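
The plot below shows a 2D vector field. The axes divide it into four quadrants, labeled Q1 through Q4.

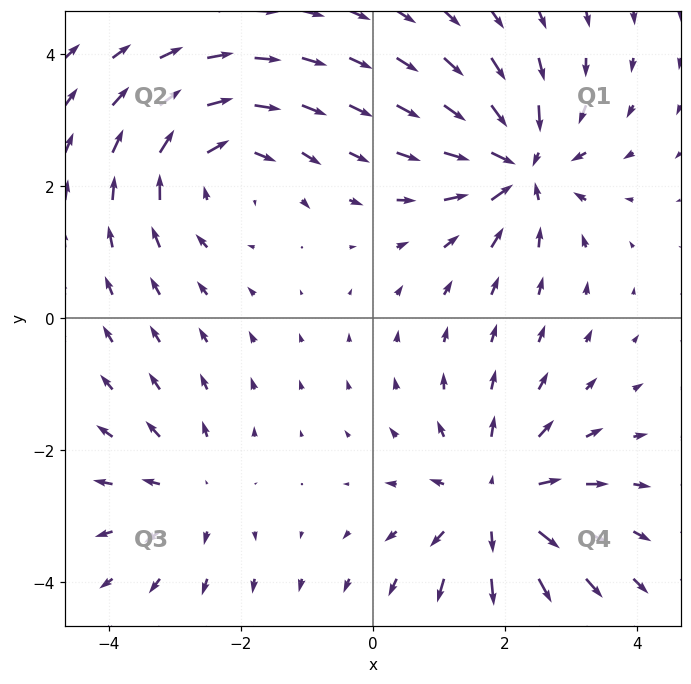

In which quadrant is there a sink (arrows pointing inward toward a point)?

The sink sits at approximately (2.2, 2.3), which lies in quadrant Q1. The divergence there is about -6, negative as expected for a sink.

Q1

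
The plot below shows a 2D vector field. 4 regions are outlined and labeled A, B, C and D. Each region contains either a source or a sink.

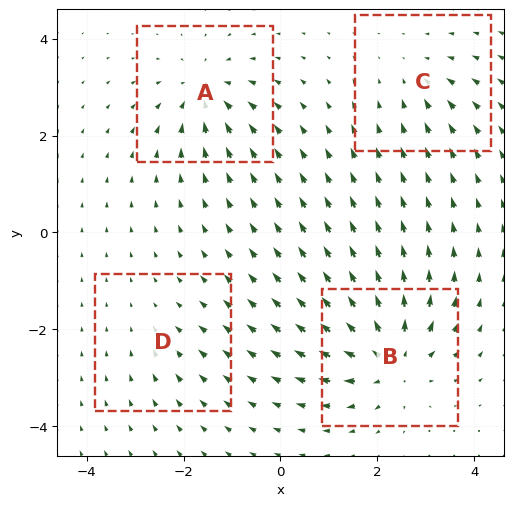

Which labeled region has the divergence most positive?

Divergence at each region's feature centre — A: about -5, B: about +7, C: about -3, D: about -2. Region B is most positive.

B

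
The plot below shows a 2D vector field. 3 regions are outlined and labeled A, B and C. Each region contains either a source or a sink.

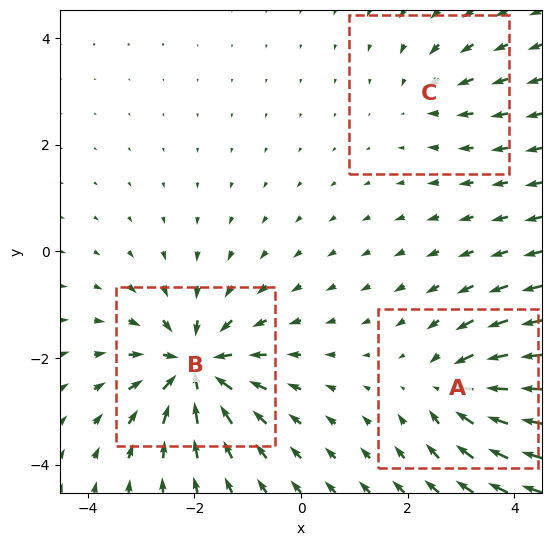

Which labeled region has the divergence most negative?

B

Divergence at each region's feature centre — A: about -4, B: about -6, C: about -2. Region B is most negative.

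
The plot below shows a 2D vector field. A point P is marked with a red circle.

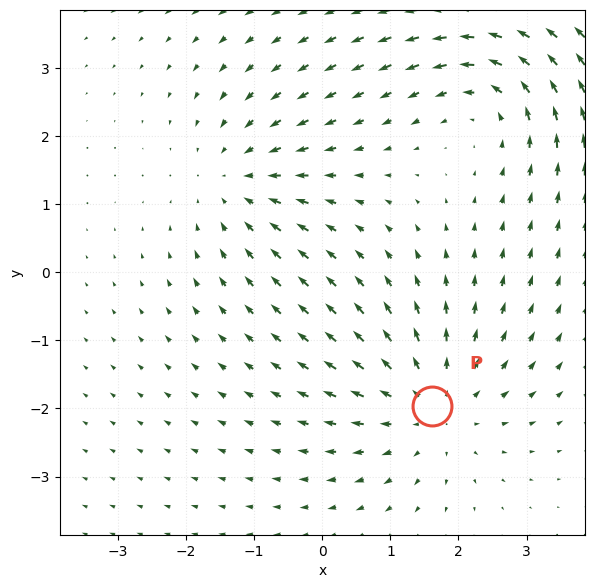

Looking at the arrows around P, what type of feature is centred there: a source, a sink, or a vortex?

At P (1.6, -2.0) the arrows spread outward. Divergence about +4, curl ≈0 — positive divergence with near-zero curl is a source.

source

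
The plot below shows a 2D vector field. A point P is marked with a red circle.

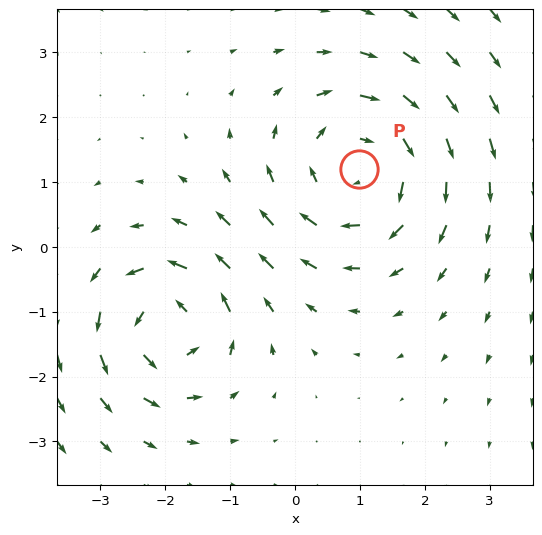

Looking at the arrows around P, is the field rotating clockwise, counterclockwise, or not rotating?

Near P at (1.0, 1.2) the arrows circulate clockwise. The curl (z-component) there is about -4; negative curl means clockwise rotation.

clockwise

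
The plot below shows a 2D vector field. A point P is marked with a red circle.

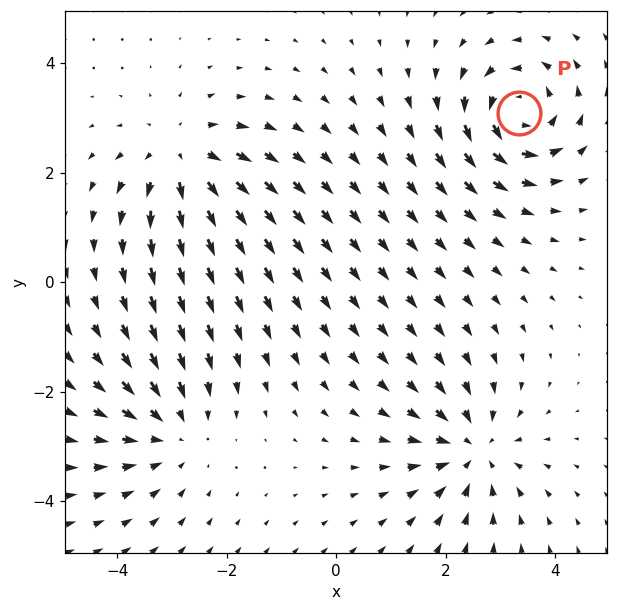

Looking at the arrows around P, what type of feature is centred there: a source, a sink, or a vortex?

At P (3.3, 3.1) the arrows circulate counterclockwise. Divergence ≈0, curl about +5 — near-zero divergence with nonzero curl is a vortex.

vortex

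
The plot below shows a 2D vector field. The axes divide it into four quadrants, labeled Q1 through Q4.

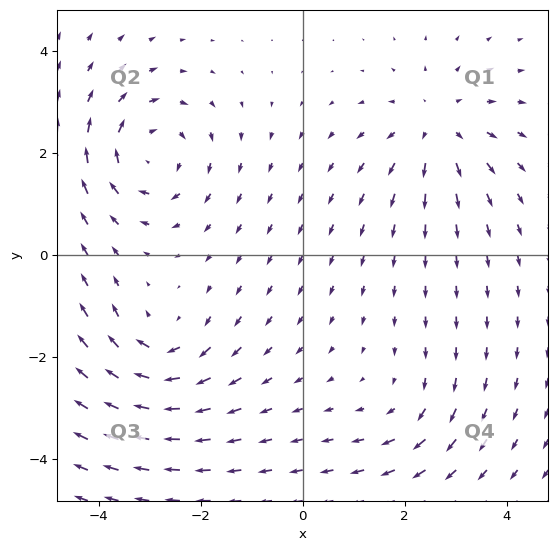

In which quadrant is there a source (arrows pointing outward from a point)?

Q1

The source sits at approximately (2.7, 2.5), which lies in quadrant Q1. The divergence there is about +4, positive as expected for a source.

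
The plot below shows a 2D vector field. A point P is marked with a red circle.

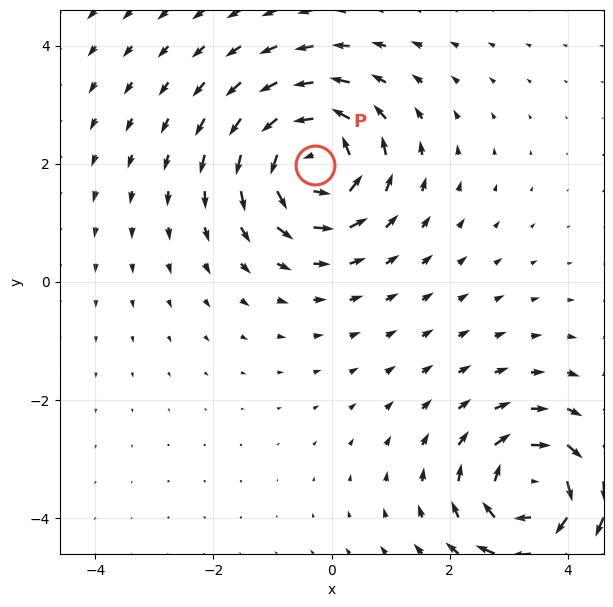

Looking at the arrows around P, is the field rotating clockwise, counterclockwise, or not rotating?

Near P at (-0.3, 2.0) the arrows circulate counterclockwise. The curl (z-component) there is about +6; positive curl means counterclockwise rotation.

counterclockwise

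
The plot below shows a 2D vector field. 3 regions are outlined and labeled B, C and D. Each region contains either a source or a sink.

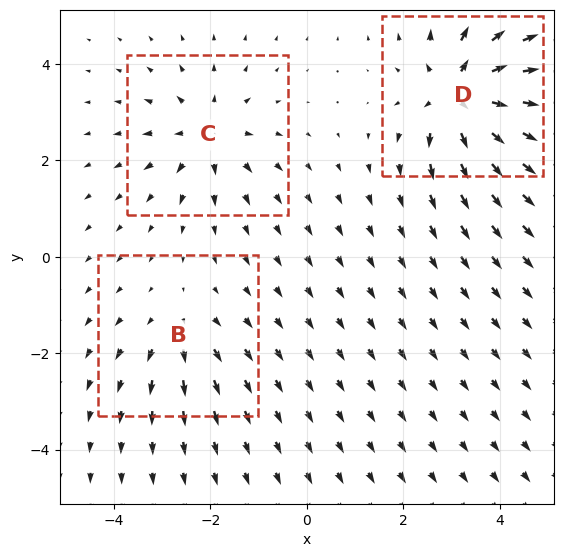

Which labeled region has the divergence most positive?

D

Divergence at each region's feature centre — B: about +2, C: about +3, D: about +6. Region D is most positive.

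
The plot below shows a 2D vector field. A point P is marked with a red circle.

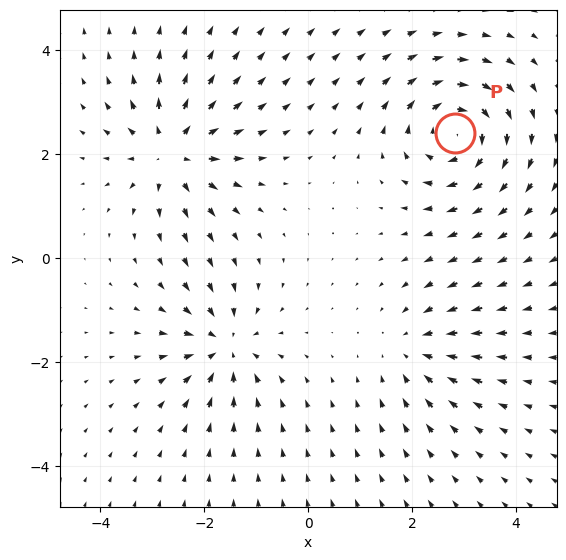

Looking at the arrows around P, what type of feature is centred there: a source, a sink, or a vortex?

At P (2.8, 2.4) the arrows circulate clockwise. Divergence ≈0, curl about -6 — near-zero divergence with nonzero curl is a vortex.

vortex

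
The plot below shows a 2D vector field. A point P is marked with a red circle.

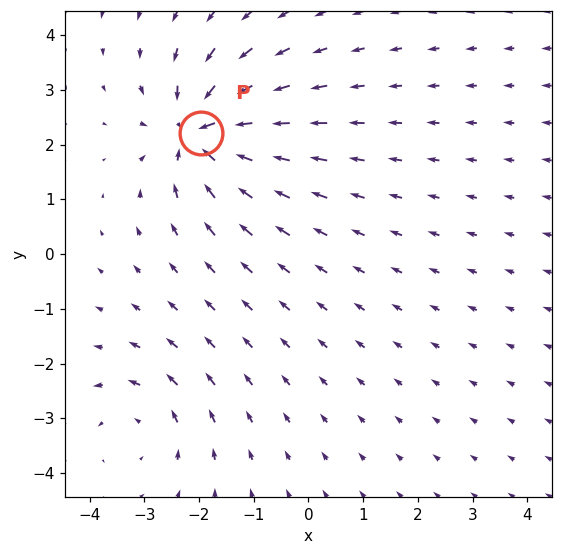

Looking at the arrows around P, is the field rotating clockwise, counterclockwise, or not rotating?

Near P at (-2.0, 2.2) the arrows show no circulation. The curl there is ≈0.

not rotating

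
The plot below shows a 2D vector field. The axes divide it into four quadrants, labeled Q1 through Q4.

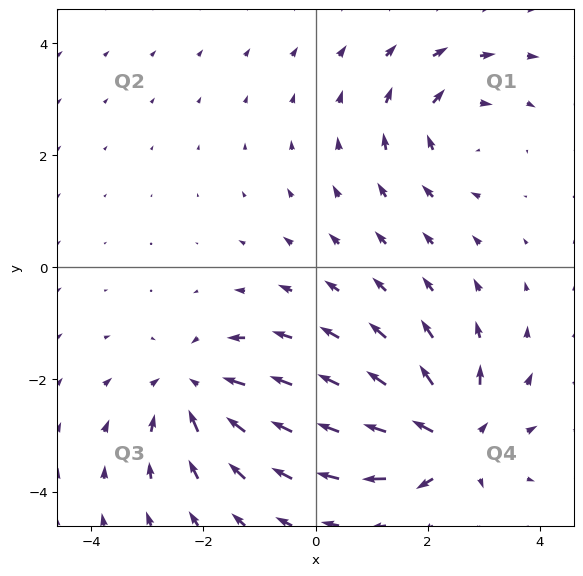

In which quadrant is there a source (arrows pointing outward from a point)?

The source sits at approximately (2.4, -3.1), which lies in quadrant Q4. The divergence there is about +5, positive as expected for a source.

Q4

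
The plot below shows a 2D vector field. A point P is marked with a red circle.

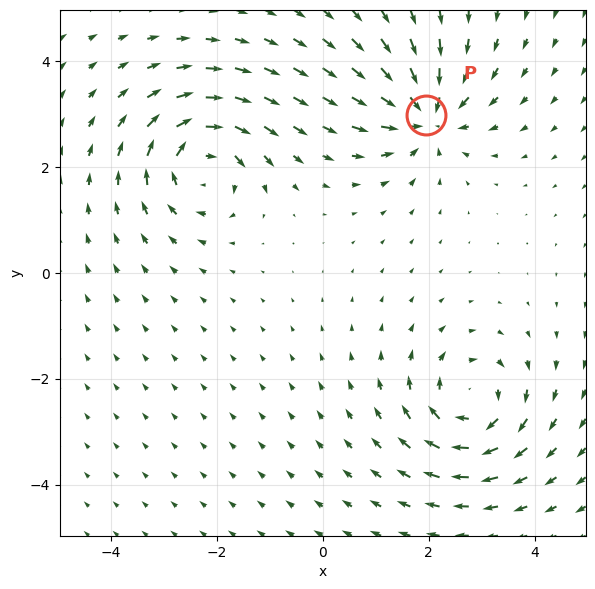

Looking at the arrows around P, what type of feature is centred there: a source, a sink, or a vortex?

At P (2.0, 3.0) the arrows converge inward. Divergence about -7, curl ≈0 — negative divergence with near-zero curl is a sink.

sink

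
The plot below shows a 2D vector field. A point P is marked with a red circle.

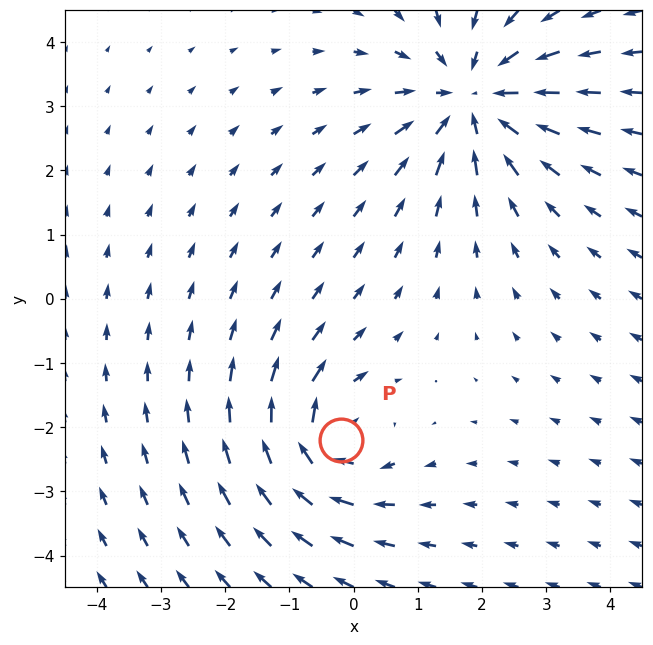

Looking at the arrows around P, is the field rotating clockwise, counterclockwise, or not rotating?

Near P at (-0.2, -2.2) the arrows circulate clockwise. The curl (z-component) there is about -4; negative curl means clockwise rotation.

clockwise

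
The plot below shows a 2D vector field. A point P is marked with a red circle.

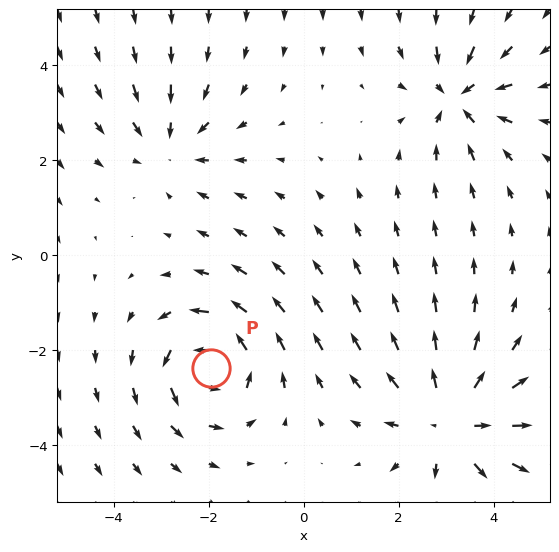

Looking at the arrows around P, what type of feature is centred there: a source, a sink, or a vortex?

At P (-2.0, -2.4) the arrows circulate counterclockwise. Divergence ≈0, curl about +5 — near-zero divergence with nonzero curl is a vortex.

vortex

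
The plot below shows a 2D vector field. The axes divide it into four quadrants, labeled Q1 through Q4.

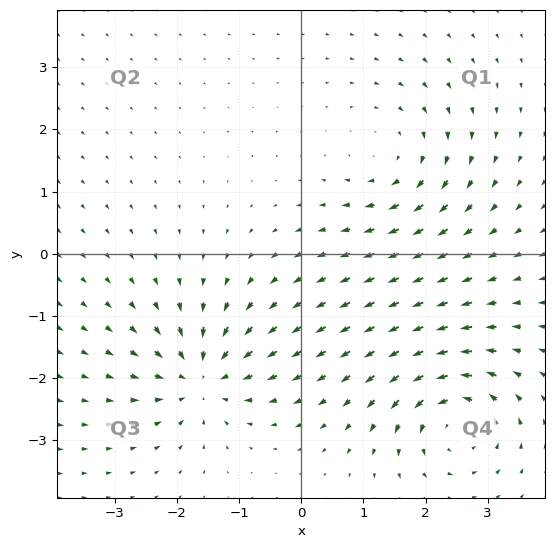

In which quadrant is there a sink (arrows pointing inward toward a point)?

Q3

The sink sits at approximately (-1.6, -2.0), which lies in quadrant Q3. The divergence there is about -6, negative as expected for a sink.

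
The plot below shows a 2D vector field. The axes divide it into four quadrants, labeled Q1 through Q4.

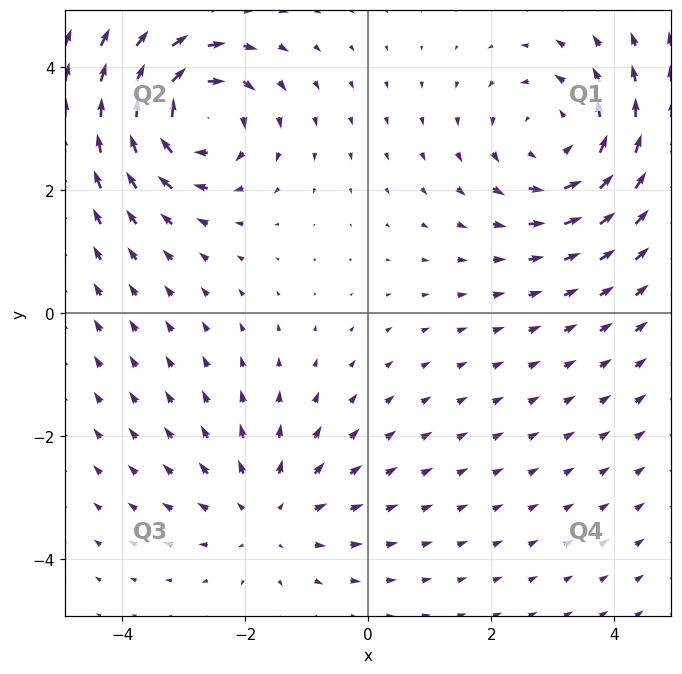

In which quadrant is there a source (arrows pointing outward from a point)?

Q3

The source sits at approximately (-1.6, -3.3), which lies in quadrant Q3. The divergence there is about +3, positive as expected for a source.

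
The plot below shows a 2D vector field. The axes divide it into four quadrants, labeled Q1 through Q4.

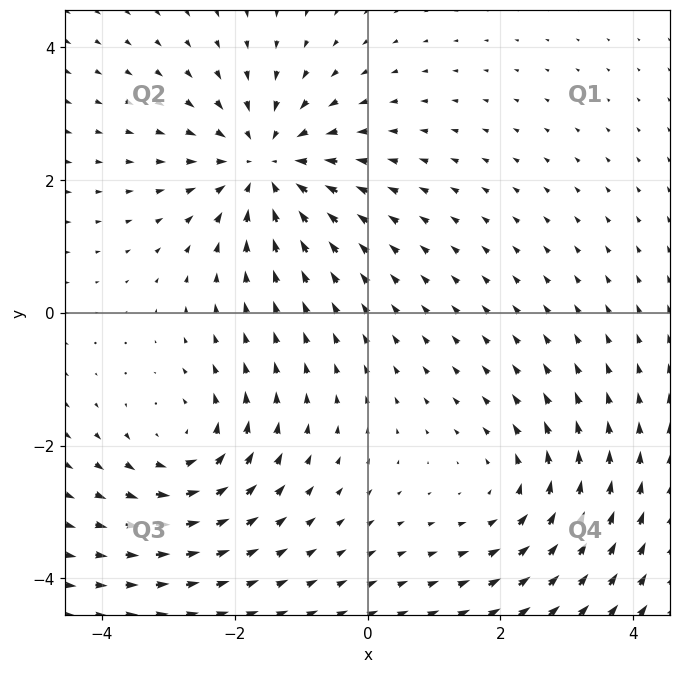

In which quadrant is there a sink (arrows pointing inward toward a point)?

The sink sits at approximately (-1.5, 2.2), which lies in quadrant Q2. The divergence there is about -4, negative as expected for a sink.

Q2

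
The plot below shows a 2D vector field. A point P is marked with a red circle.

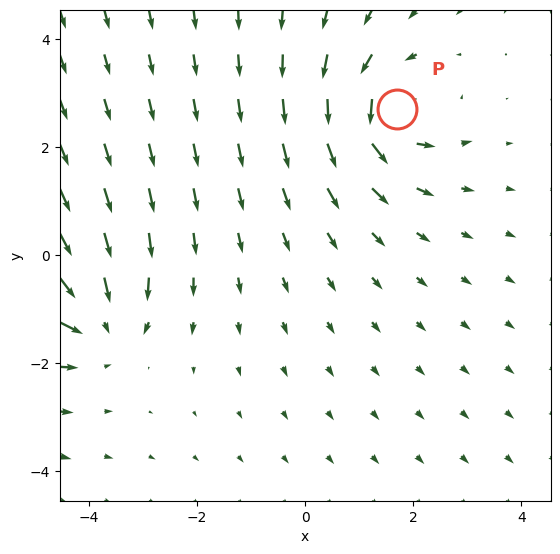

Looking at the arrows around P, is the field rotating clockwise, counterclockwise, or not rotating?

counterclockwise

Near P at (1.7, 2.7) the arrows circulate counterclockwise. The curl (z-component) there is about +4; positive curl means counterclockwise rotation.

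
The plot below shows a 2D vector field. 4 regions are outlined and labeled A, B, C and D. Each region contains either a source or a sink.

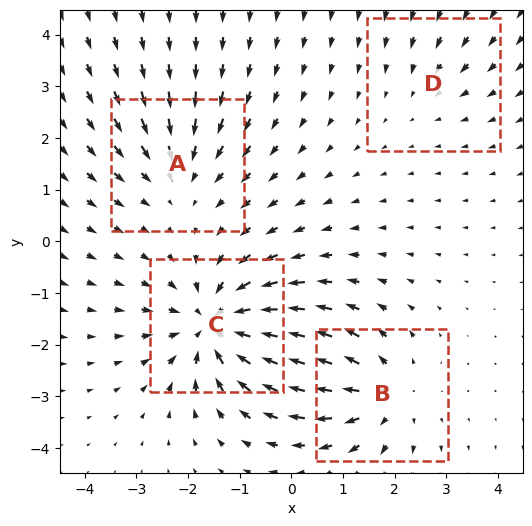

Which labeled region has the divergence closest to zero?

D

Divergence at each region's feature centre — A: about -3, B: about +5, C: about -7, D: about -2. Region D is closest to zero.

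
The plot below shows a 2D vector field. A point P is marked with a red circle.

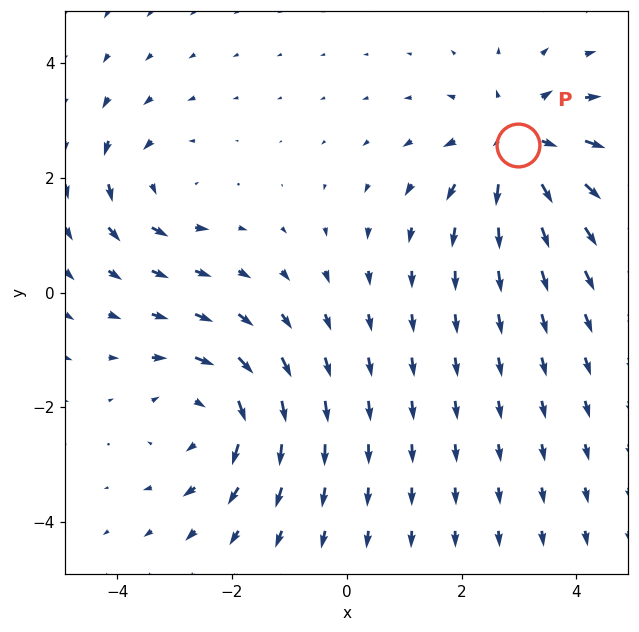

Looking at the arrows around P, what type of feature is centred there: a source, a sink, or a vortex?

At P (3.0, 2.6) the arrows spread outward. Divergence about +5, curl ≈0 — positive divergence with near-zero curl is a source.

source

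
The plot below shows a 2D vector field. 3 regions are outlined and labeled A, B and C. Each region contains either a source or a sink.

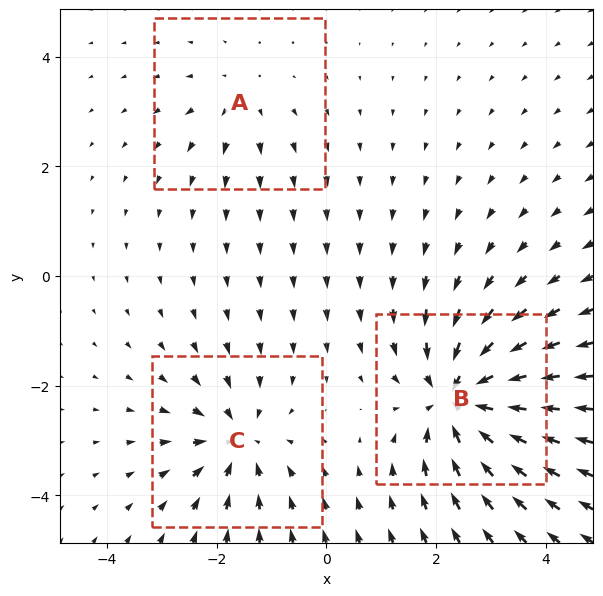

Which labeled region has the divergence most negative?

Divergence at each region's feature centre — A: about +2, B: about -6, C: about -4. Region B is most negative.

B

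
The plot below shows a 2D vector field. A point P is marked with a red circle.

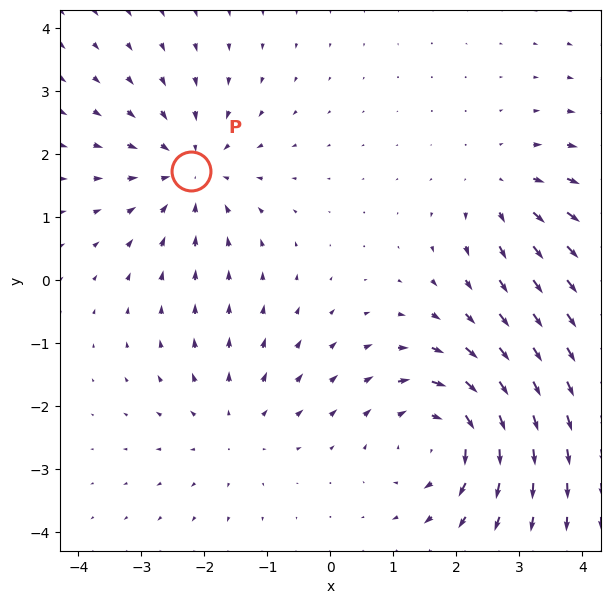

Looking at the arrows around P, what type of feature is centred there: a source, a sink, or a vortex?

sink

At P (-2.2, 1.7) the arrows converge inward. Divergence about -4, curl ≈0 — negative divergence with near-zero curl is a sink.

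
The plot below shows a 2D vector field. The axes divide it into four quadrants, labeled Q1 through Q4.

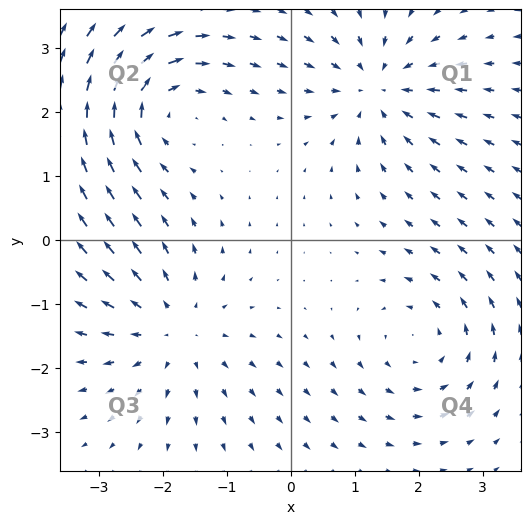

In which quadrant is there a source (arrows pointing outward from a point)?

The source sits at approximately (-1.8, -1.4), which lies in quadrant Q3. The divergence there is about +4, positive as expected for a source.

Q3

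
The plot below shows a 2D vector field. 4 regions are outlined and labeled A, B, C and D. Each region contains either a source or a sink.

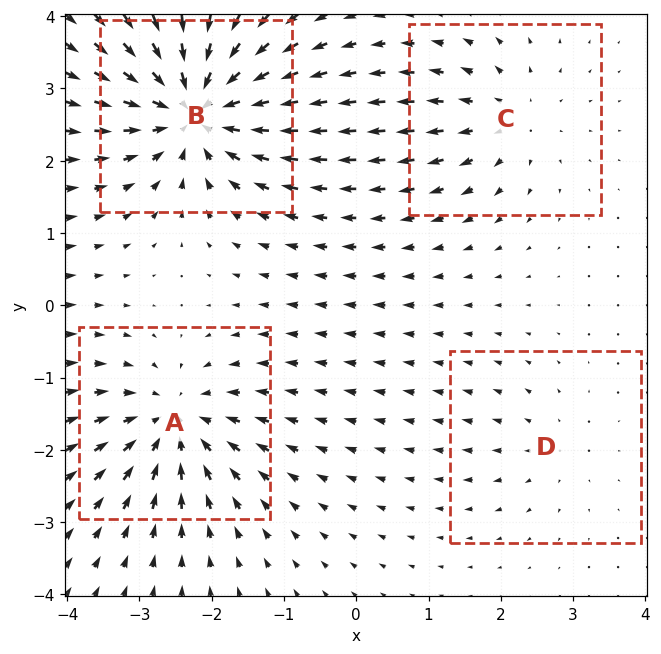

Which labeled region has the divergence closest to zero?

Divergence at each region's feature centre — A: about -5, B: about -8, C: about +4, D: about +2. Region D is closest to zero.

D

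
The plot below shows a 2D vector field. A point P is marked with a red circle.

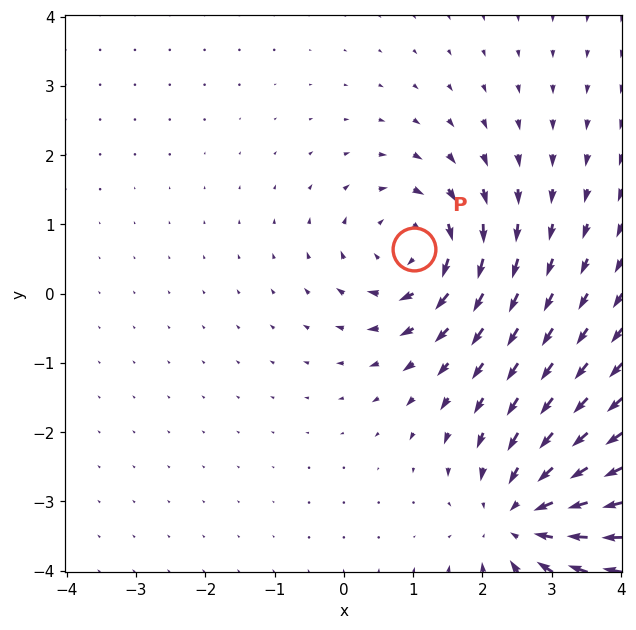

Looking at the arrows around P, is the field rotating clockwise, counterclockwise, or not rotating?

clockwise

Near P at (1.0, 0.6) the arrows circulate clockwise. The curl (z-component) there is about -5; negative curl means clockwise rotation.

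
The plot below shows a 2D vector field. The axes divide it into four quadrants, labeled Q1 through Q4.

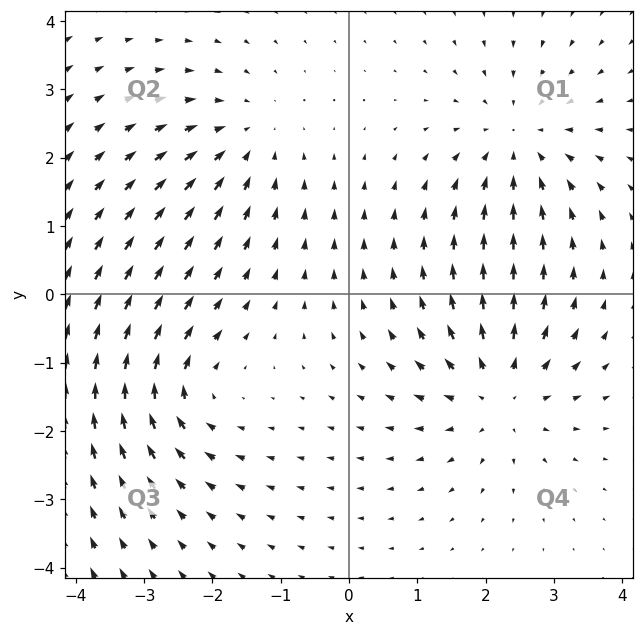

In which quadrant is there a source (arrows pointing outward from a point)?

Q4

The source sits at approximately (2.2, -1.4), which lies in quadrant Q4. The divergence there is about +4, positive as expected for a source.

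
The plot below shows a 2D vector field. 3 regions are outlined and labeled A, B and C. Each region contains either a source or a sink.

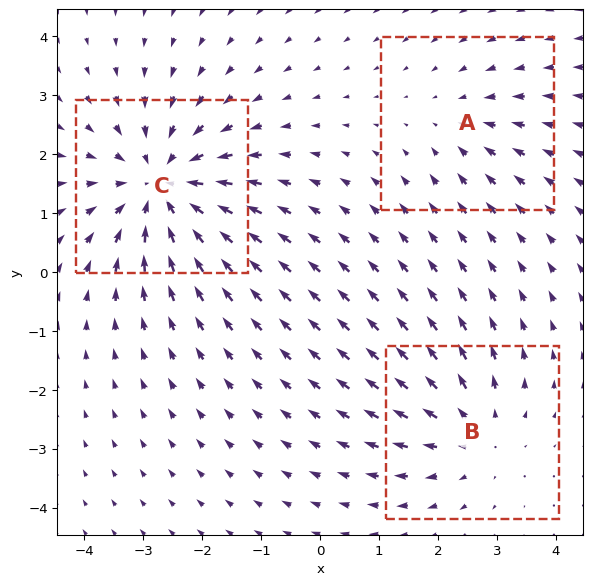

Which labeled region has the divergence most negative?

Divergence at each region's feature centre — A: about -2, B: about +3, C: about -4. Region C is most negative.

C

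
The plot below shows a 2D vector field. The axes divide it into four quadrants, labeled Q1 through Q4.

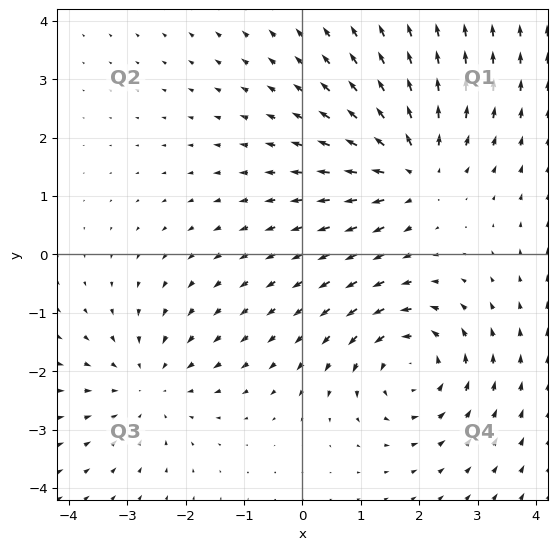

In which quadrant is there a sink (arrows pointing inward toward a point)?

Q3

The sink sits at approximately (-2.6, -2.2), which lies in quadrant Q3. The divergence there is about -3, negative as expected for a sink.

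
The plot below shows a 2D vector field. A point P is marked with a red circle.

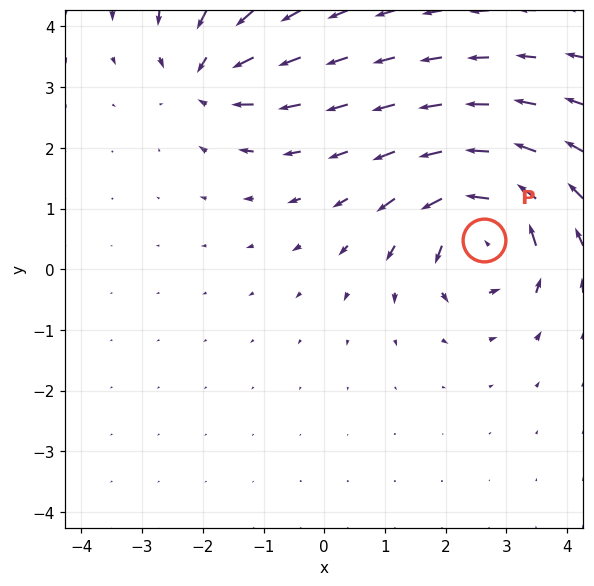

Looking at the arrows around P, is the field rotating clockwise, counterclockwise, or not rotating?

Near P at (2.6, 0.5) the arrows circulate counterclockwise. The curl (z-component) there is about +6; positive curl means counterclockwise rotation.

counterclockwise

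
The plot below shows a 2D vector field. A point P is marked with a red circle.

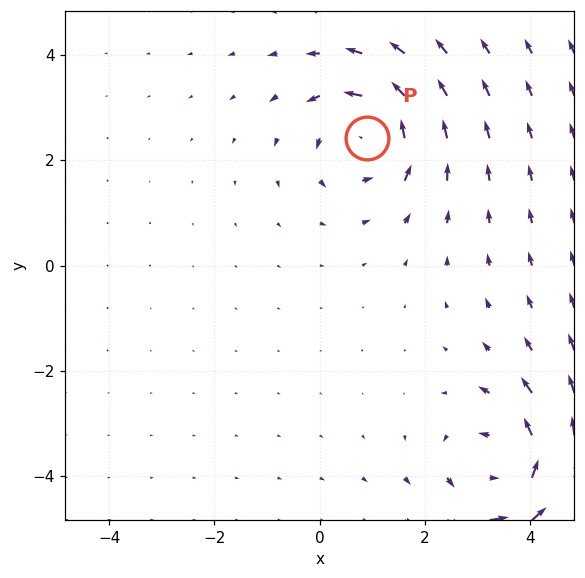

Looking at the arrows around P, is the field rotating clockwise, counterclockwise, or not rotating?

counterclockwise

Near P at (0.9, 2.4) the arrows circulate counterclockwise. The curl (z-component) there is about +4; positive curl means counterclockwise rotation.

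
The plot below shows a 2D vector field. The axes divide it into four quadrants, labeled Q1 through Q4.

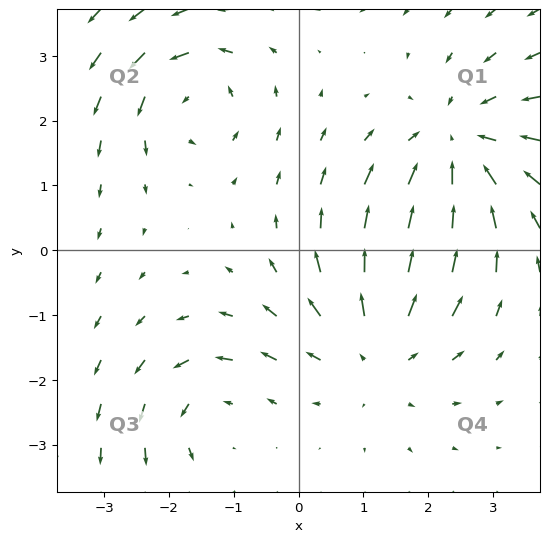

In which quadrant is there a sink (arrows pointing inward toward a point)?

The sink sits at approximately (2.4, 1.6), which lies in quadrant Q1. The divergence there is about -4, negative as expected for a sink.

Q1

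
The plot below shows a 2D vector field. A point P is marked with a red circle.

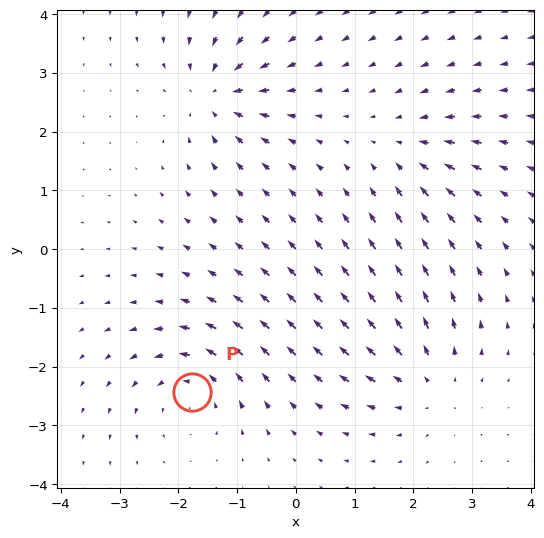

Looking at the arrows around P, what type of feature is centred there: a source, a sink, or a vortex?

vortex

At P (-1.8, -2.4) the arrows circulate counterclockwise. Divergence ≈0, curl about +5 — near-zero divergence with nonzero curl is a vortex.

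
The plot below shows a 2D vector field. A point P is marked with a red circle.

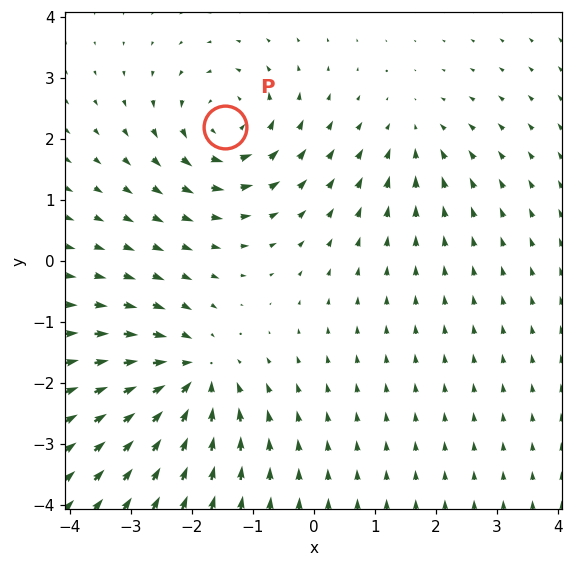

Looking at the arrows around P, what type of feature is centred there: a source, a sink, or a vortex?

vortex

At P (-1.4, 2.2) the arrows circulate counterclockwise. Divergence ≈0, curl about +5 — near-zero divergence with nonzero curl is a vortex.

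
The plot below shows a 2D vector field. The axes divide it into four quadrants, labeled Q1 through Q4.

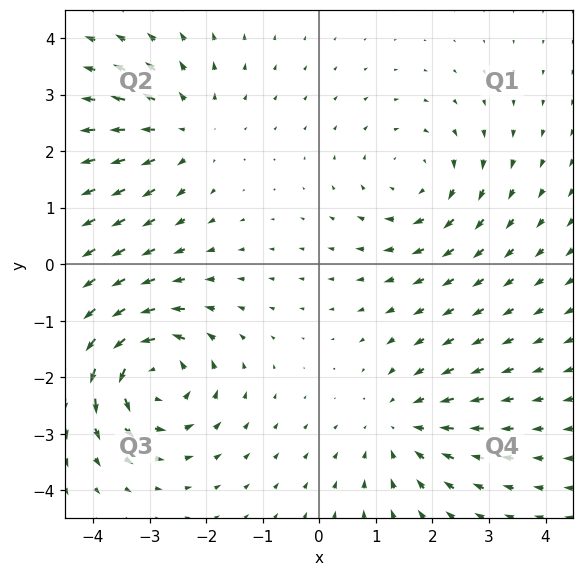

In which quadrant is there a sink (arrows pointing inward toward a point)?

The sink sits at approximately (1.5, -2.9), which lies in quadrant Q4. The divergence there is about -3, negative as expected for a sink.

Q4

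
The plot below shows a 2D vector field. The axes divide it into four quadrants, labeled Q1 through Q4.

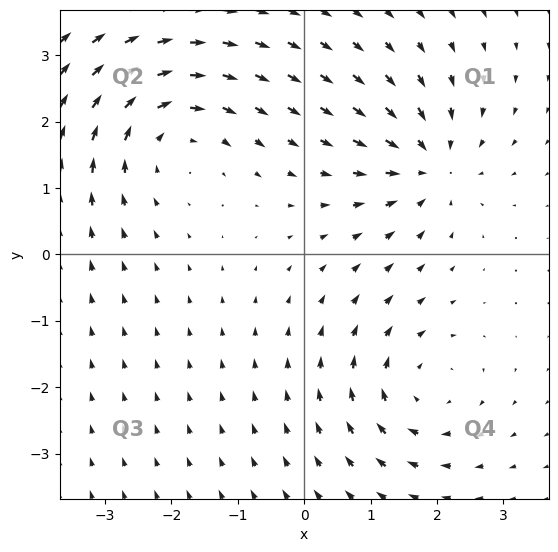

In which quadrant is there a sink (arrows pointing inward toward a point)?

Q1

The sink sits at approximately (1.9, 1.3), which lies in quadrant Q1. The divergence there is about -4, negative as expected for a sink.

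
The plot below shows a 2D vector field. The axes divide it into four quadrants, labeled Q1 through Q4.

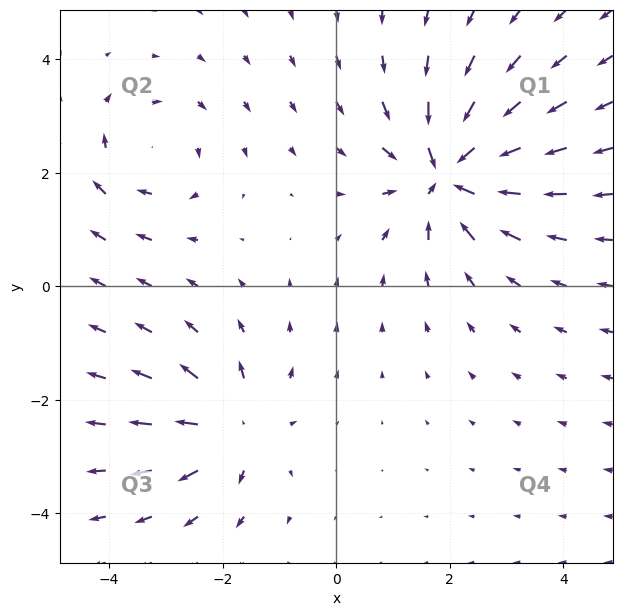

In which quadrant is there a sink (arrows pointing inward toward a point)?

The sink sits at approximately (2.0, 2.0), which lies in quadrant Q1. The divergence there is about -5, negative as expected for a sink.

Q1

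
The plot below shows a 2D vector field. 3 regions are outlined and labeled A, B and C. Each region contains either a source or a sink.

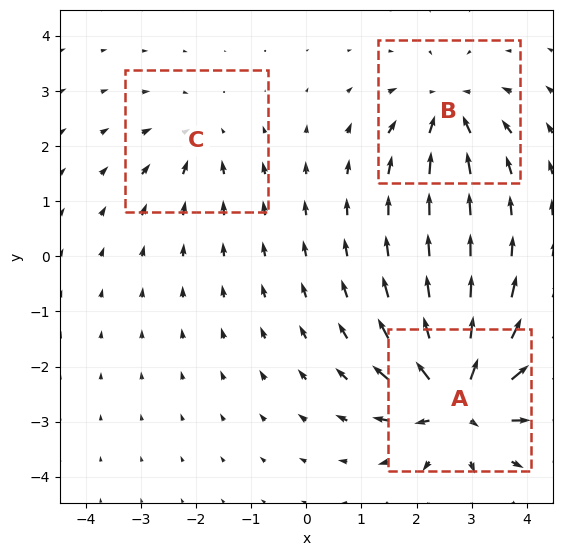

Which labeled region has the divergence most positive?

A

Divergence at each region's feature centre — A: about +7, B: about -4, C: about -3. Region A is most positive.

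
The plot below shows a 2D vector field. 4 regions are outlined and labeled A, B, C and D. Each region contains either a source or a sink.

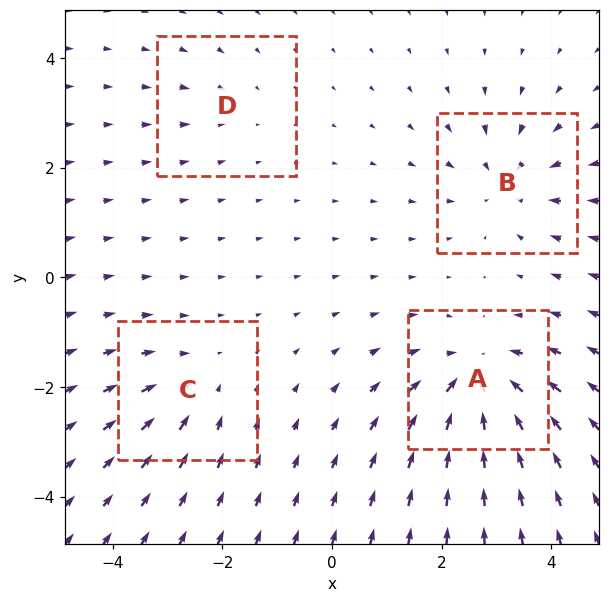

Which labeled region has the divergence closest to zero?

D

Divergence at each region's feature centre — A: about -7, B: about -5, C: about -4, D: about -2. Region D is closest to zero.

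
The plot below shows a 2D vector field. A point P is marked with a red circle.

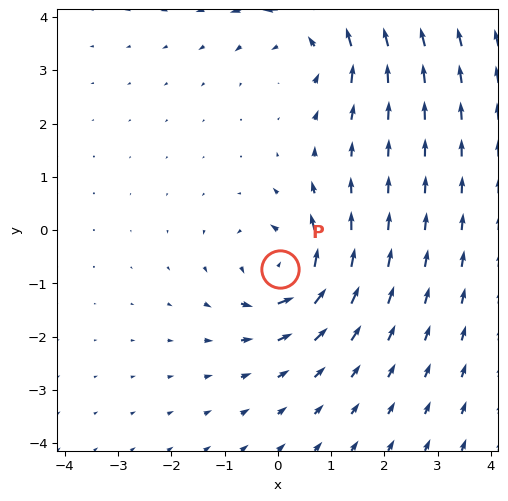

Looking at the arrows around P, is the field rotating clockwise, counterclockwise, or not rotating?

counterclockwise

Near P at (0.0, -0.7) the arrows circulate counterclockwise. The curl (z-component) there is about +4; positive curl means counterclockwise rotation.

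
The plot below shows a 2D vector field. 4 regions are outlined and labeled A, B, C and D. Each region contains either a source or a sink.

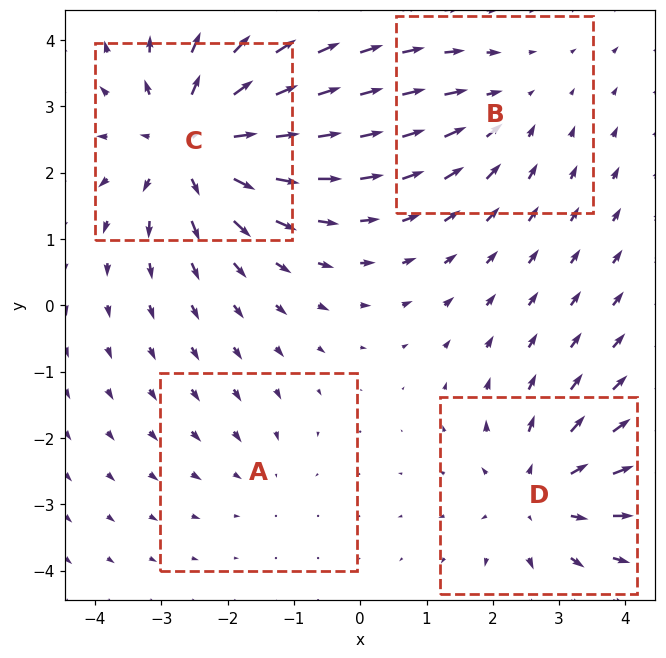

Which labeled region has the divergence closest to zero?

Divergence at each region's feature centre — A: about -2, B: about -3, C: about +6, D: about +4. Region A is closest to zero.

A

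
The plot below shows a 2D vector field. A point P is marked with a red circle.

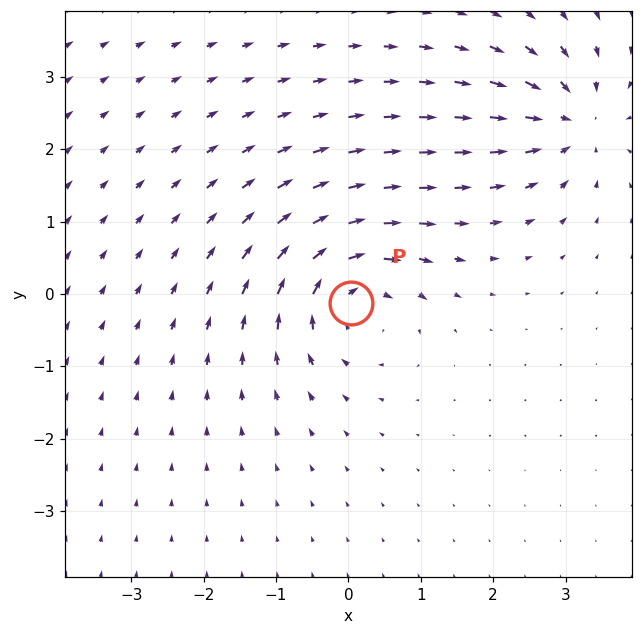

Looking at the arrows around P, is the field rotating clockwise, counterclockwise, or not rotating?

Near P at (0.0, -0.1) the arrows circulate clockwise. The curl (z-component) there is about -6; negative curl means clockwise rotation.

clockwise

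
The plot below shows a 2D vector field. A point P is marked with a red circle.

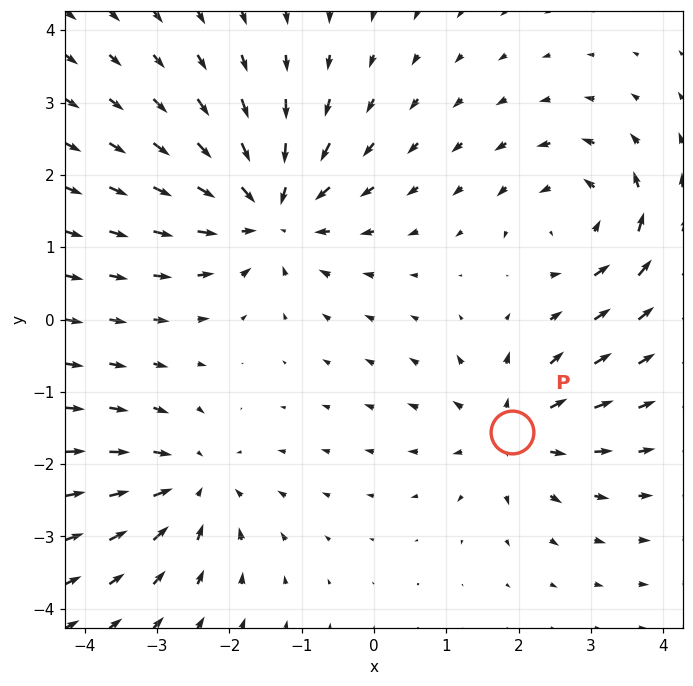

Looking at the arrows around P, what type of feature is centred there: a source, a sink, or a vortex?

At P (1.9, -1.6) the arrows spread outward. Divergence about +4, curl ≈0 — positive divergence with near-zero curl is a source.

source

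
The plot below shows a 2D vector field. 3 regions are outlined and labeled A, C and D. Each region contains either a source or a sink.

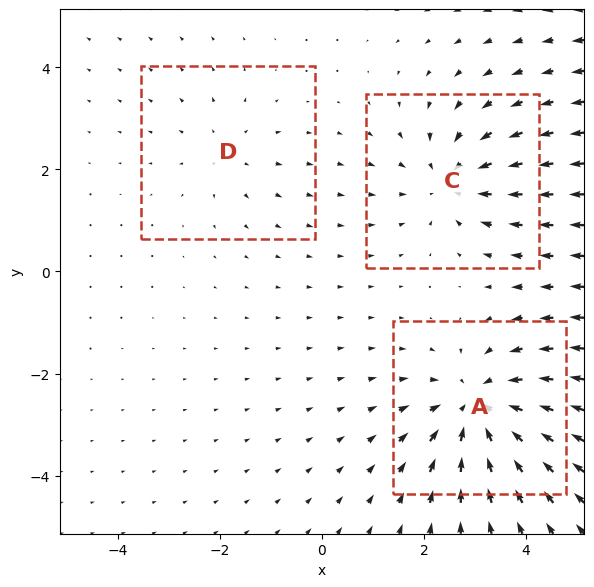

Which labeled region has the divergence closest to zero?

Divergence at each region's feature centre — A: about -4, C: about -3, D: about +2. Region D is closest to zero.

D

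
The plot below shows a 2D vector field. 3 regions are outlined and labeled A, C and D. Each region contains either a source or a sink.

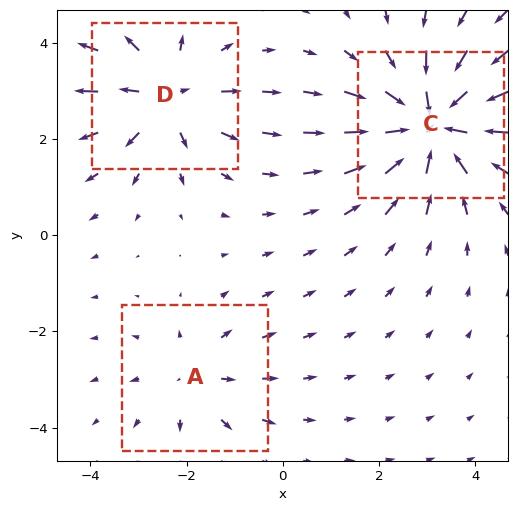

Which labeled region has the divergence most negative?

Divergence at each region's feature centre — A: about +2, C: about -5, D: about +3. Region C is most negative.

C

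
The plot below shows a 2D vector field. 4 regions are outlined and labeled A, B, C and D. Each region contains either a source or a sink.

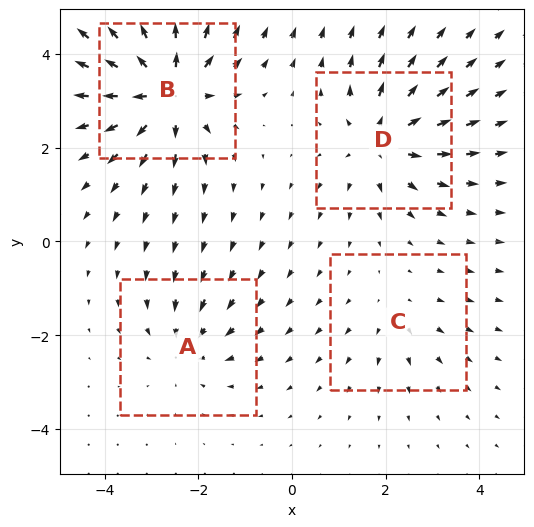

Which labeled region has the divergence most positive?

Divergence at each region's feature centre — A: about -3, B: about +7, C: about +2, D: about +5. Region B is most positive.

B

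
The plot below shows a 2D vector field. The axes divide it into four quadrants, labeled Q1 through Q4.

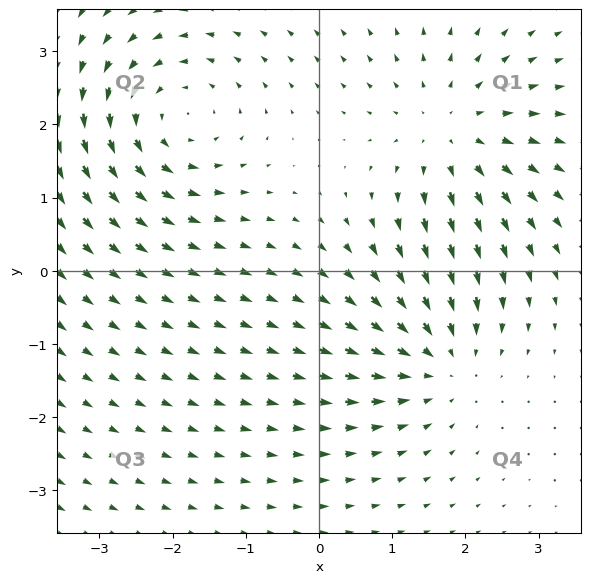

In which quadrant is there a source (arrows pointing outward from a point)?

The source sits at approximately (1.8, 1.9), which lies in quadrant Q1. The divergence there is about +4, positive as expected for a source.

Q1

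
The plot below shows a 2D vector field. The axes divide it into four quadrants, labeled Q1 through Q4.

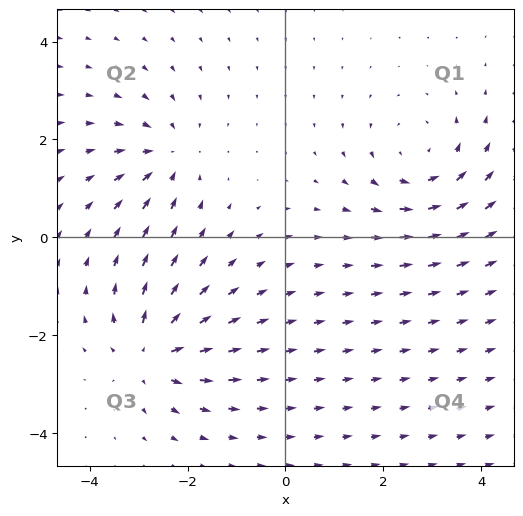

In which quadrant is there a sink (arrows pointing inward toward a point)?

Q2

The sink sits at approximately (-2.4, 1.6), which lies in quadrant Q2. The divergence there is about -3, negative as expected for a sink.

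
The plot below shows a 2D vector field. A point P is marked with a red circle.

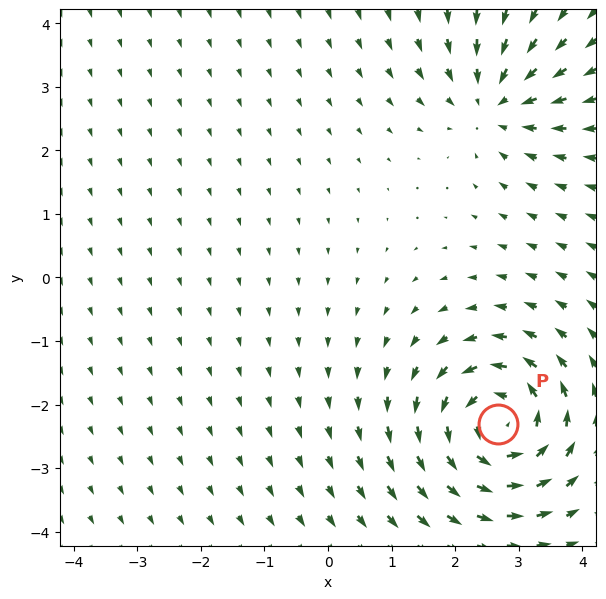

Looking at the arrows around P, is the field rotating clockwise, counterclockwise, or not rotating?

counterclockwise

Near P at (2.7, -2.3) the arrows circulate counterclockwise. The curl (z-component) there is about +6; positive curl means counterclockwise rotation.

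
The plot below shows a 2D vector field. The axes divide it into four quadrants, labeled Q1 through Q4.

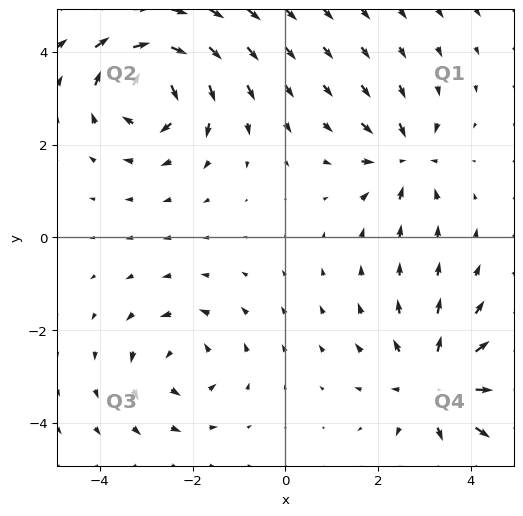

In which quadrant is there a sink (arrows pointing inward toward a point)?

The sink sits at approximately (2.6, 1.7), which lies in quadrant Q1. The divergence there is about -4, negative as expected for a sink.

Q1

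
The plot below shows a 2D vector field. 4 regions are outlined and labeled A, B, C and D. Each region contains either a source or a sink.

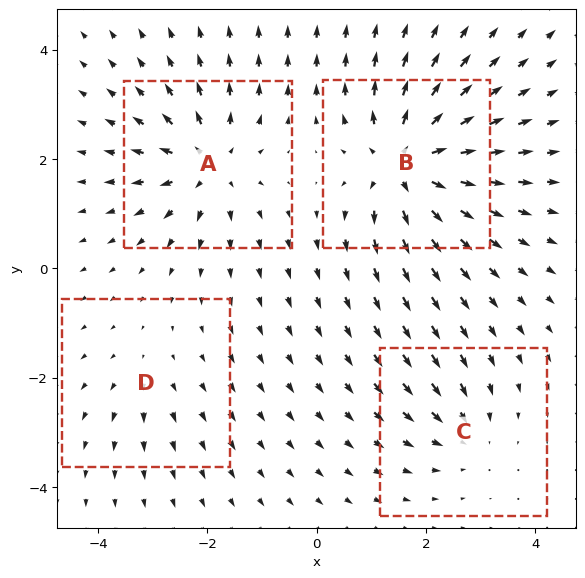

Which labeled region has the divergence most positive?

Divergence at each region's feature centre — A: about +6, B: about +9, C: about -4, D: about +2. Region B is most positive.

B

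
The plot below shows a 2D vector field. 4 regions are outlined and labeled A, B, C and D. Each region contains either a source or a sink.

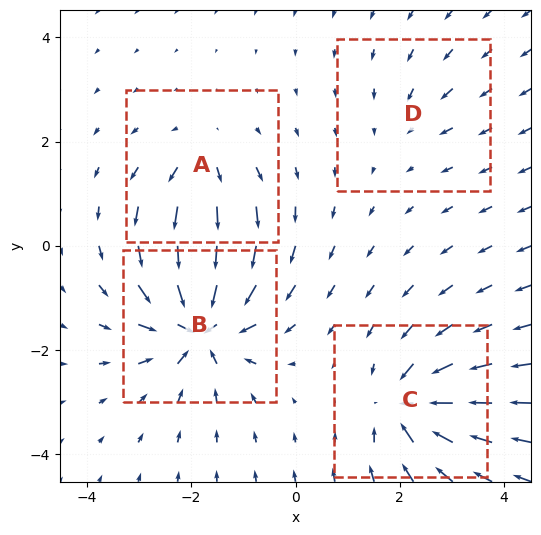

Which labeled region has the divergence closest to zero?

Divergence at each region's feature centre — A: about +4, B: about -9, C: about -7, D: about -2. Region D is closest to zero.

D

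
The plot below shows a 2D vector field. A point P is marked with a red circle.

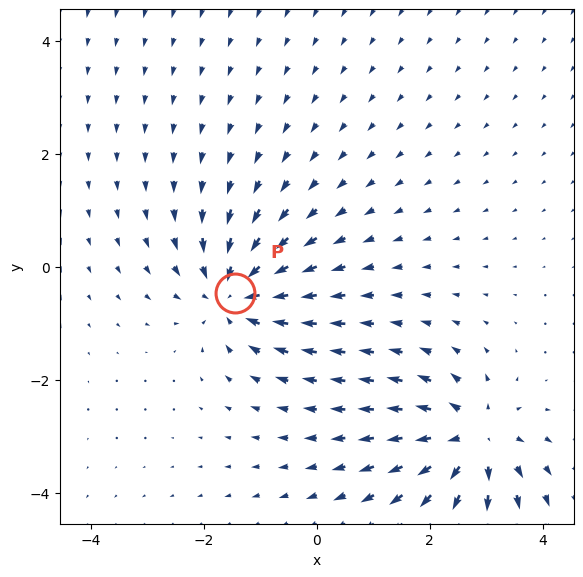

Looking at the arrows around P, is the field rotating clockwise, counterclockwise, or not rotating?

not rotating

Near P at (-1.5, -0.5) the arrows show no circulation. The curl there is ≈0.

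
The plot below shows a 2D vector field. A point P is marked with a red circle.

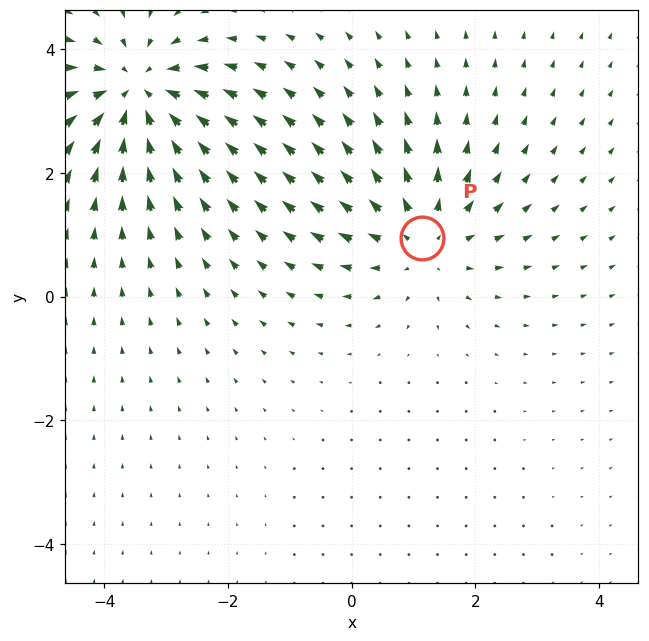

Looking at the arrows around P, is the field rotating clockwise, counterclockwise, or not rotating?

not rotating

Near P at (1.1, 1.0) the arrows show no circulation. The curl there is ≈0.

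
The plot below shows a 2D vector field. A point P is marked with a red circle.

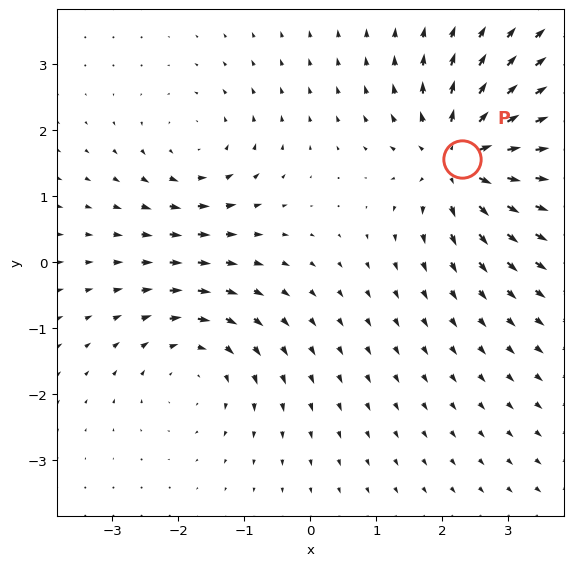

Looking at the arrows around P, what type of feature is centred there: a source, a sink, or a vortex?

source

At P (2.3, 1.6) the arrows spread outward. Divergence about +5, curl ≈0 — positive divergence with near-zero curl is a source.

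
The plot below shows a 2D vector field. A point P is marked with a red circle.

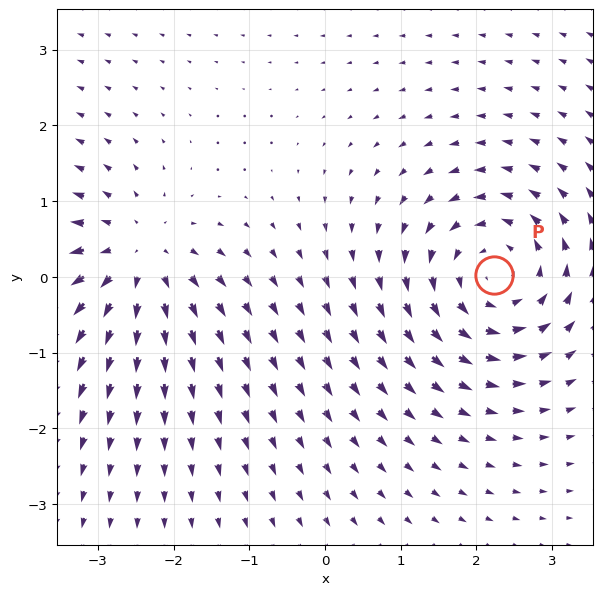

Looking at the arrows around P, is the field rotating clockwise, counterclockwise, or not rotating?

counterclockwise

Near P at (2.2, 0.0) the arrows circulate counterclockwise. The curl (z-component) there is about +5; positive curl means counterclockwise rotation.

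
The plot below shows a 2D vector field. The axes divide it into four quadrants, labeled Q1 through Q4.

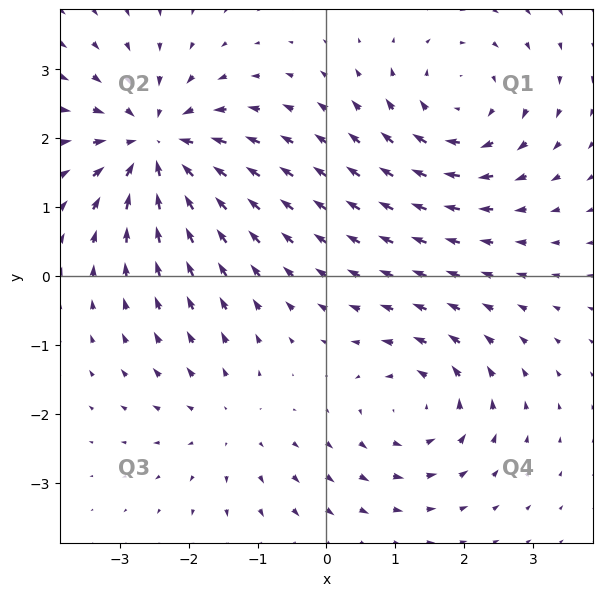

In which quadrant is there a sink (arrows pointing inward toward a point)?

Q2

The sink sits at approximately (-2.5, 1.9), which lies in quadrant Q2. The divergence there is about -6, negative as expected for a sink.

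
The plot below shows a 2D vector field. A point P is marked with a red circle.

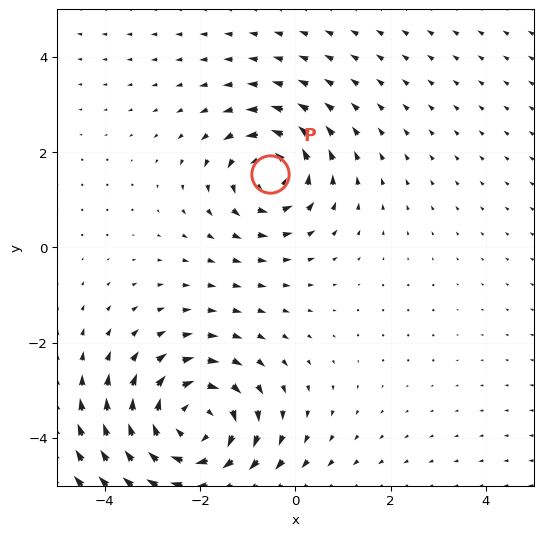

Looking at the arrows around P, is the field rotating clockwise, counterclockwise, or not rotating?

counterclockwise

Near P at (-0.5, 1.5) the arrows circulate counterclockwise. The curl (z-component) there is about +4; positive curl means counterclockwise rotation.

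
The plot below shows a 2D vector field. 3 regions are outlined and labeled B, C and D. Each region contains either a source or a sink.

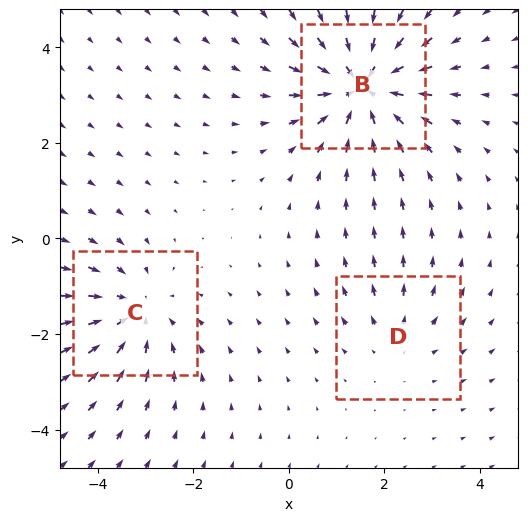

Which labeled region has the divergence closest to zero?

Divergence at each region's feature centre — B: about -5, C: about -3, D: about +2. Region D is closest to zero.

D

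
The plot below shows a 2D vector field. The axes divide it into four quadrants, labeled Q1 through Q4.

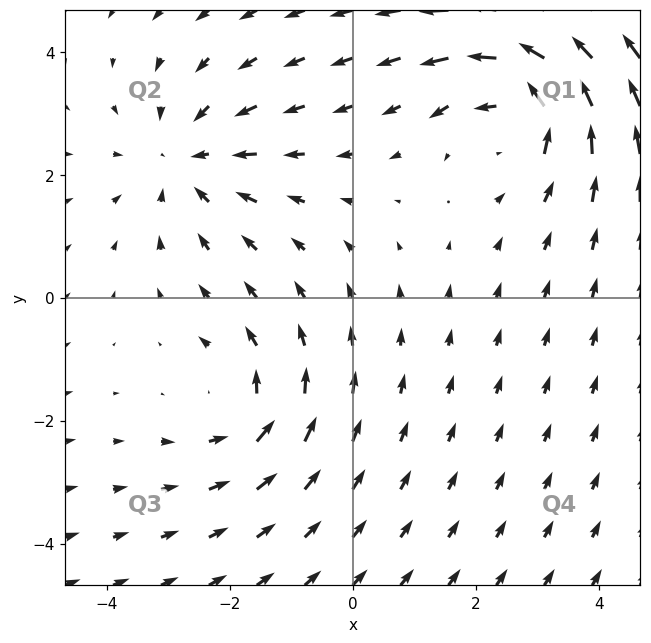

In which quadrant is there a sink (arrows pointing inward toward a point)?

The sink sits at approximately (-2.7, 2.2), which lies in quadrant Q2. The divergence there is about -3, negative as expected for a sink.

Q2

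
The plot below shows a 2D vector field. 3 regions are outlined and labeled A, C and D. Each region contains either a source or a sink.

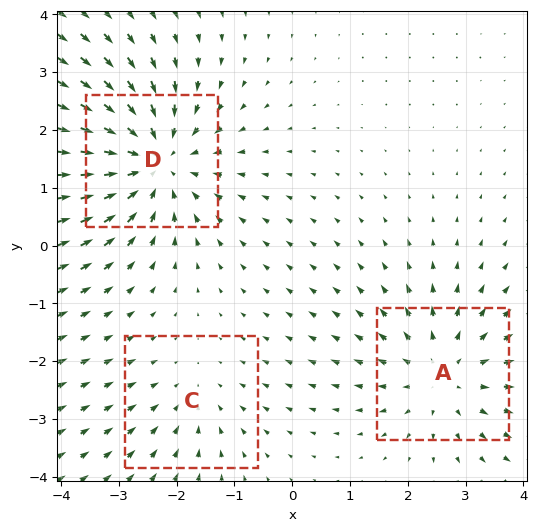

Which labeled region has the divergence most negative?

Divergence at each region's feature centre — A: about +3, C: about -2, D: about -4. Region D is most negative.

D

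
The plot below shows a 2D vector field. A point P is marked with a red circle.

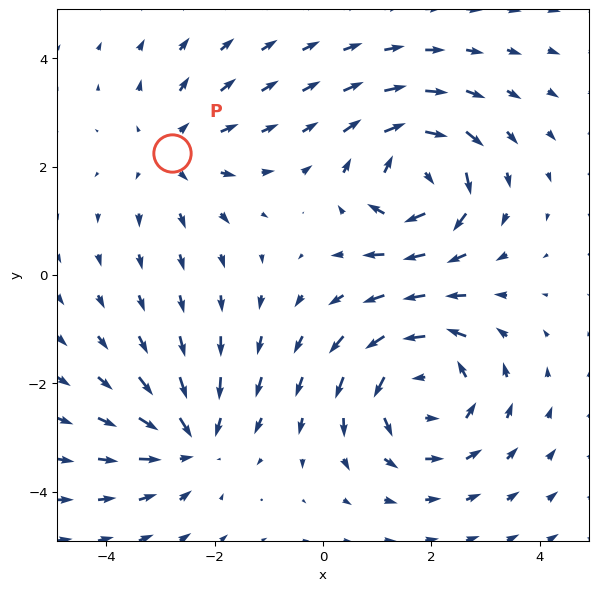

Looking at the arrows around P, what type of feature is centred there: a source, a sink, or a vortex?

source

At P (-2.8, 2.2) the arrows spread outward. Divergence about +3, curl ≈0 — positive divergence with near-zero curl is a source.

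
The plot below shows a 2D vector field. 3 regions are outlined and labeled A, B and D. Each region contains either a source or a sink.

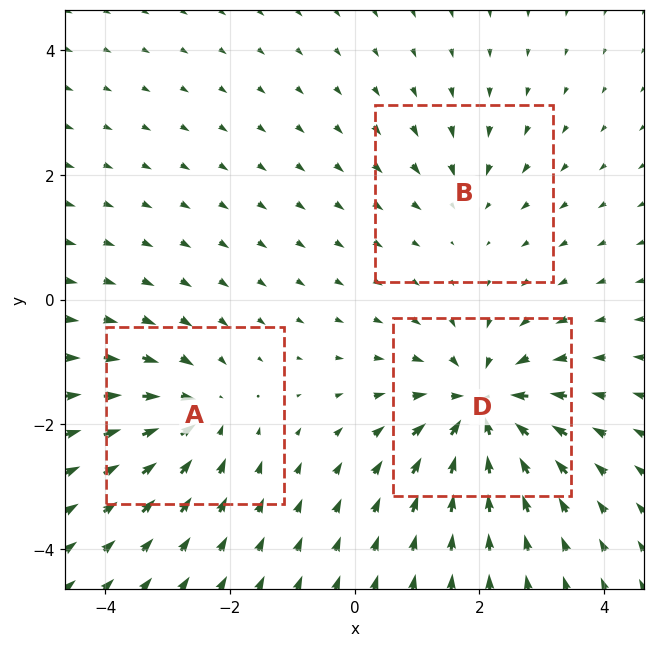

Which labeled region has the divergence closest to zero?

Divergence at each region's feature centre — A: about -4, B: about -2, D: about -6. Region B is closest to zero.

B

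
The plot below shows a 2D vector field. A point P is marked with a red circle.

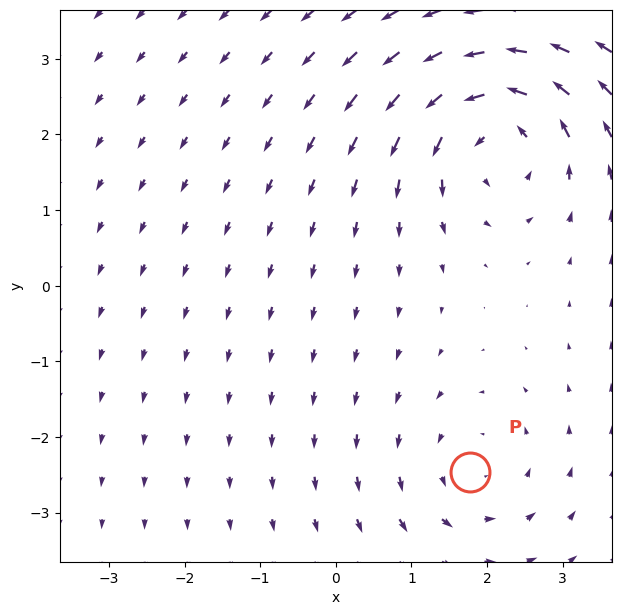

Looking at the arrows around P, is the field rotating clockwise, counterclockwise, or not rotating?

Near P at (1.8, -2.5) the arrows circulate counterclockwise. The curl (z-component) there is about +2; positive curl means counterclockwise rotation.

counterclockwise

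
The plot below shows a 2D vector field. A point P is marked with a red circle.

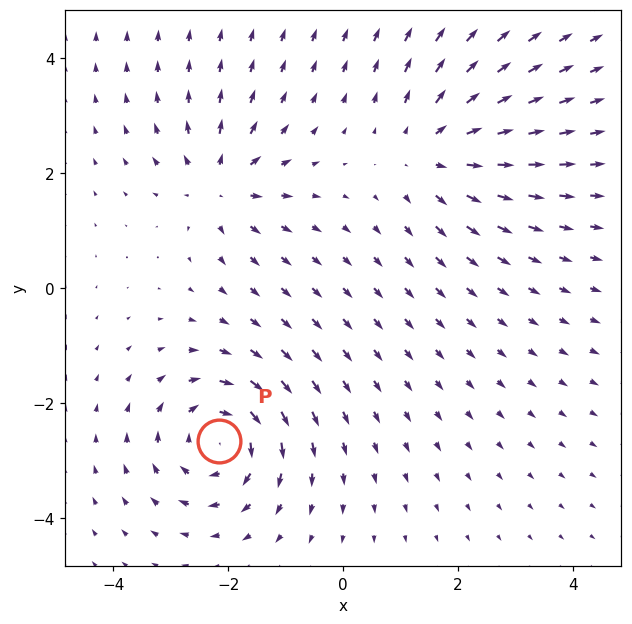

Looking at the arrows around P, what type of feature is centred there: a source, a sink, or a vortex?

vortex

At P (-2.2, -2.7) the arrows circulate clockwise. Divergence ≈0, curl about -5 — near-zero divergence with nonzero curl is a vortex.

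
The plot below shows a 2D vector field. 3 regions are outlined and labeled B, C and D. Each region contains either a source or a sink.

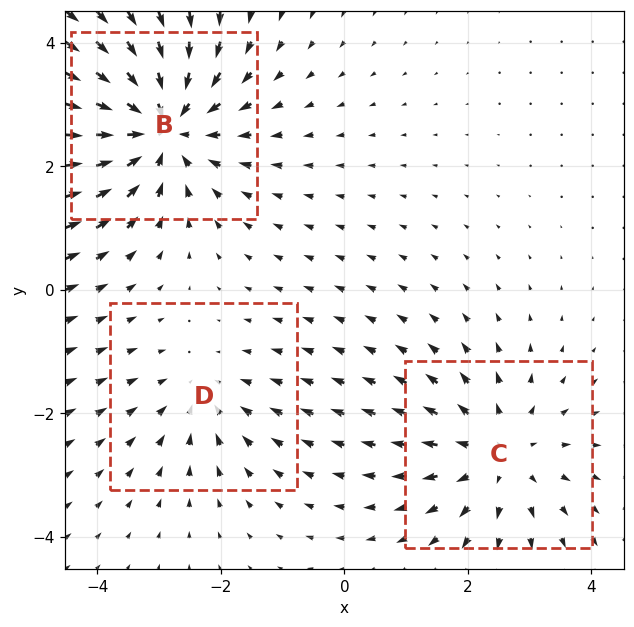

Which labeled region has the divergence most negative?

B

Divergence at each region's feature centre — B: about -4, C: about +3, D: about -2. Region B is most negative.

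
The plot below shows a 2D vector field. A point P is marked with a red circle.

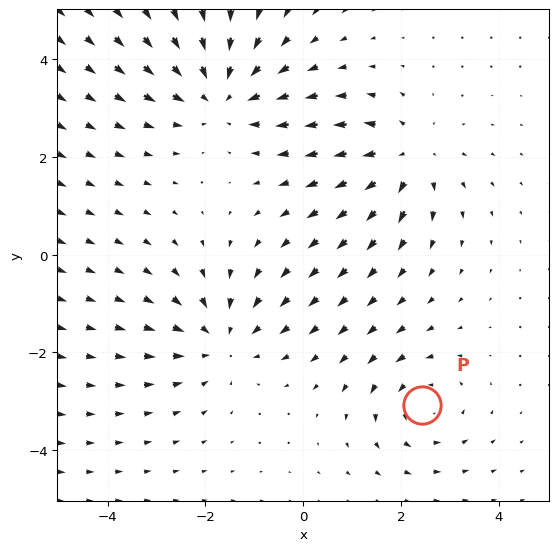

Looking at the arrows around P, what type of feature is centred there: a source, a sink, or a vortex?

vortex

At P (2.4, -3.1) the arrows circulate counterclockwise. Divergence ≈0, curl about +3 — near-zero divergence with nonzero curl is a vortex.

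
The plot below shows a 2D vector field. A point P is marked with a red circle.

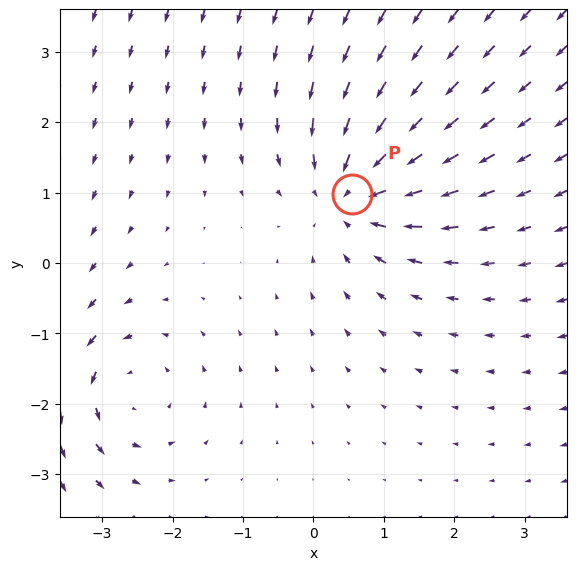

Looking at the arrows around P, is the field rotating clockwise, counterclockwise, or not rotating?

Near P at (0.5, 1.0) the arrows show no circulation. The curl there is ≈0.

not rotating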